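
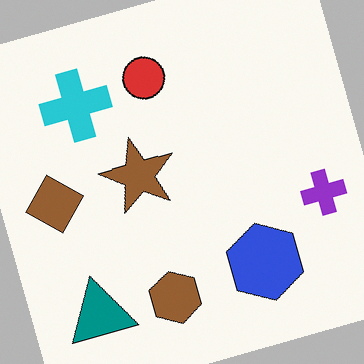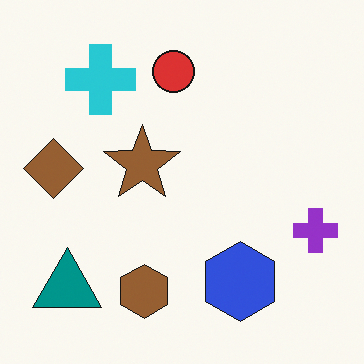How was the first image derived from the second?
It was rotated counter-clockwise by a clearly visible amount.

Every shape is tilted by the same angle and the image corners show triangular fill wedges — a whole-image rotation by a non-right angle.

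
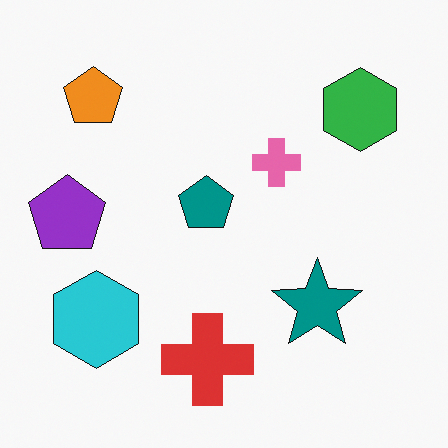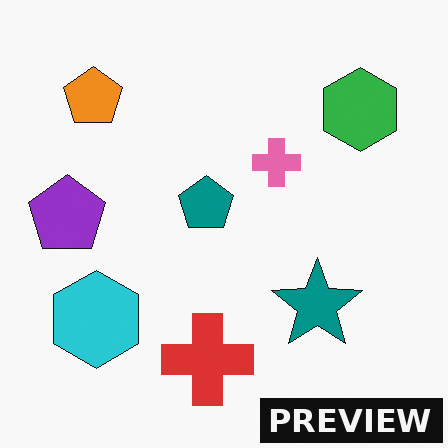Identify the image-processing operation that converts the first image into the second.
It was watermarked with the text "PREVIEW" in the lower-right corner.

A dark label reading "PREVIEW" appears in the lower-right corner.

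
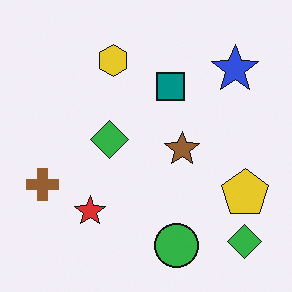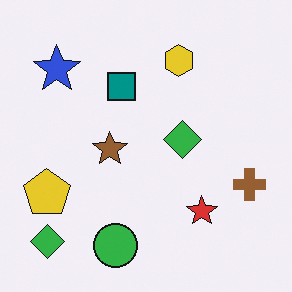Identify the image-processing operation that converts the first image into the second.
The image was flipped horizontally (left ↔ right).

The brown cross is in the left of the first image and the right of the second — shapes on opposite sides of the vertical midline have swapped in a mirror flip.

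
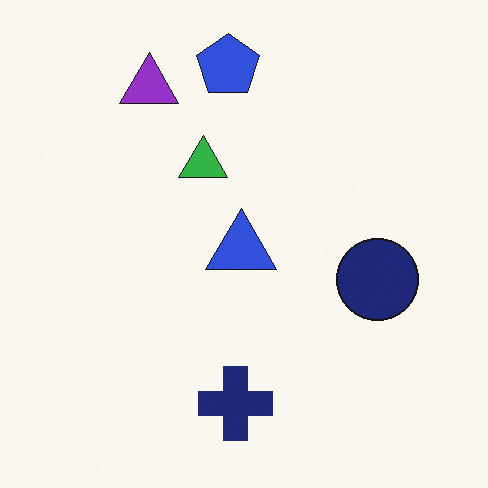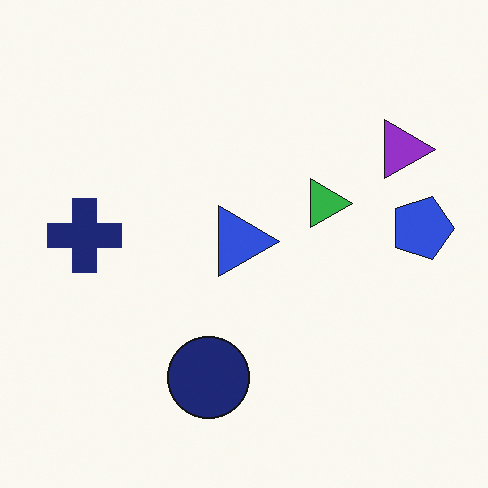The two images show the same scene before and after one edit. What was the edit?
The second image is the first rotated 90° clockwise.

The purple triangle sits in the top-left of the first image and the top-right of the second — consistent with a whole-image 90° clockwise rotation.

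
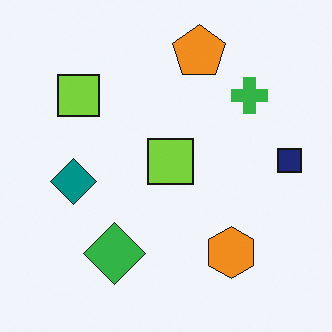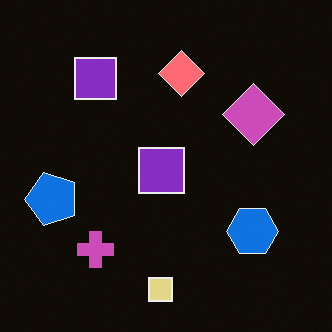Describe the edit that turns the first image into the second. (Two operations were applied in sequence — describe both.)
The transformation is: transposed (reflected across the top-left ↔ bottom-right diagonal), then color-inverted (negative).

Shapes have swapped their row and column positions — what was in the top-right is now in the bottom-left — a diagonal reflection. The light background has become dark and every shape's color is its complement — a photographic negative.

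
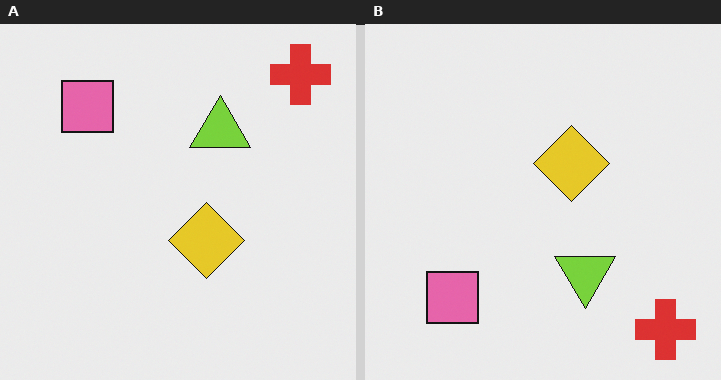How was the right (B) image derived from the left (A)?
Flipped vertically (top ↔ bottom).

The red cross is in the top-right of the left (A) image and the bottom-right of the right (B) — shapes on opposite sides of the horizontal midline have swapped in a mirror flip.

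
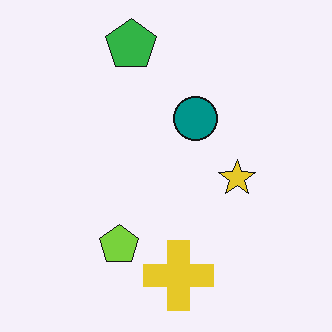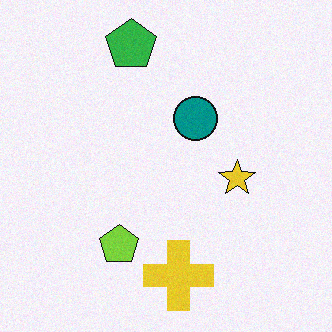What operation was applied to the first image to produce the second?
This is the original image degraded with a light layer of grain.

Random speckle covers the whole image, including the flat background.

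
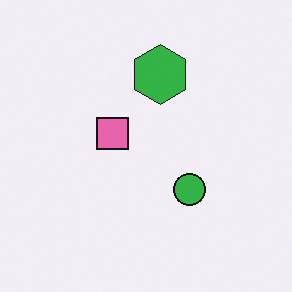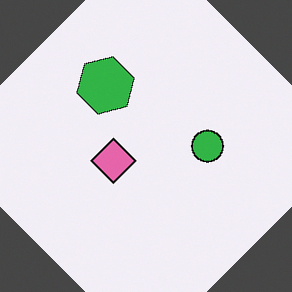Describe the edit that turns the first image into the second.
The image was rotated counter-clockwise by a large amount — several tens of degrees.

Every shape is tilted by the same angle and the image corners show triangular fill wedges — a whole-image rotation by a non-right angle.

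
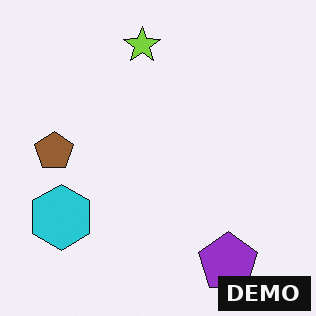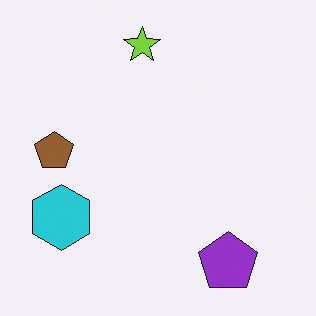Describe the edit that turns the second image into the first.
The image was watermarked with the text "DEMO" in the lower-right corner.

A dark label reading "DEMO" appears in the lower-right corner.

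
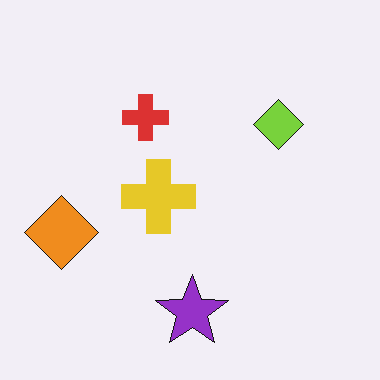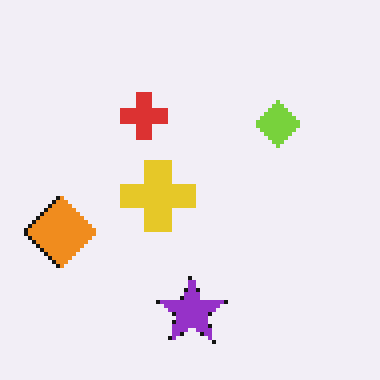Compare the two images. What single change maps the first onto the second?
It was mildly pixelated.

Shapes are reduced to large square blocks; fine edges and outlines are lost — a downscale-then-upscale (mosaic) effect.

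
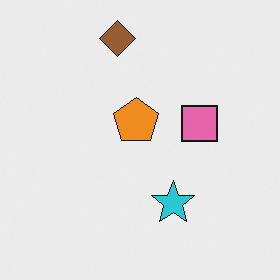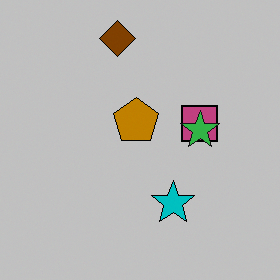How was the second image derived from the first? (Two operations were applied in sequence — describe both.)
This is the original image heavily posterized to just a handful of flat colors, then overlaid with an additional green star.

Each flat color has snapped to a coarser quantized level — most visibly, the near-white background has dropped to a flat grey. A green star appears in the second image that is absent from the first.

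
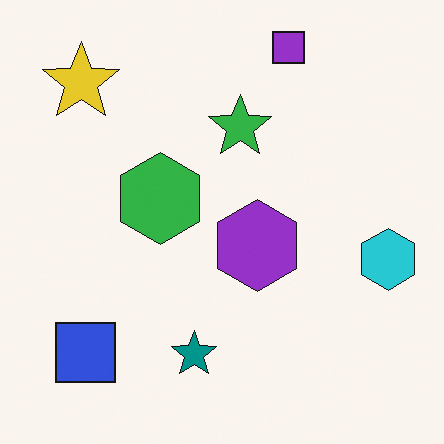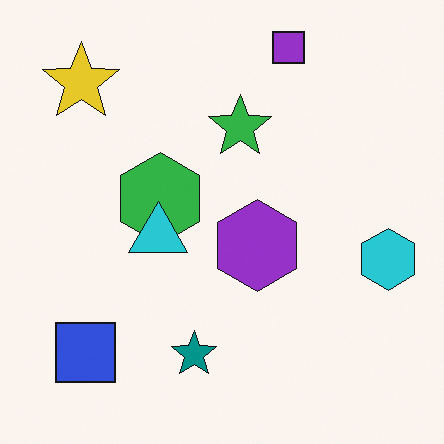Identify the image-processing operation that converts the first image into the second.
The second image is the first overlaid with an additional cyan triangle.

A cyan triangle appears in the second image that is absent from the first.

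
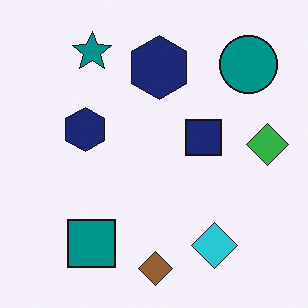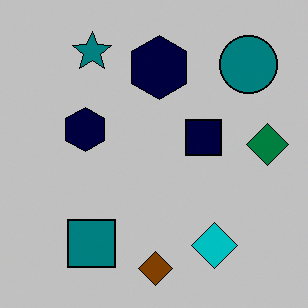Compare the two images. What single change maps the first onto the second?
Aggressively posterized.

Each flat color has snapped to a coarser quantized level — most visibly, the near-white background has dropped to a flat grey.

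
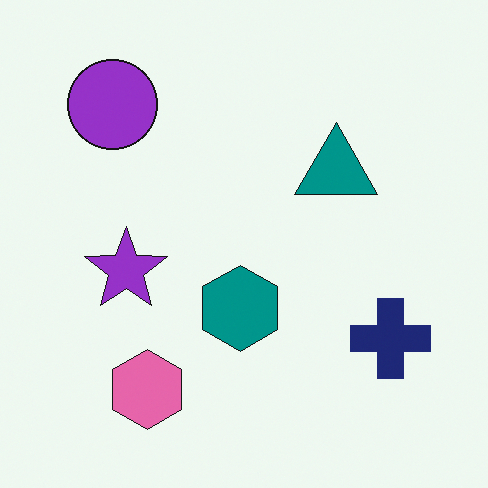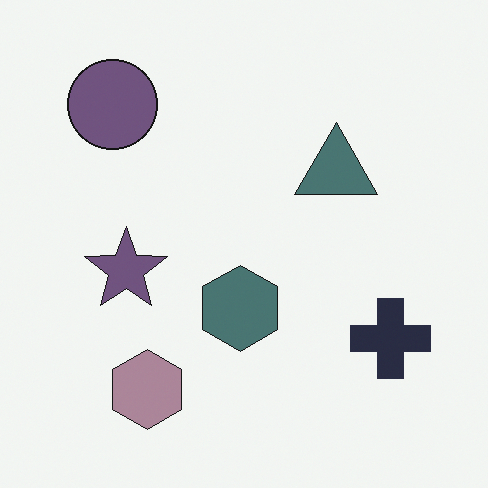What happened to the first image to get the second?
The transformation is: made much more muted (saturation change).

All colors are more muted and greyish — a global saturation change.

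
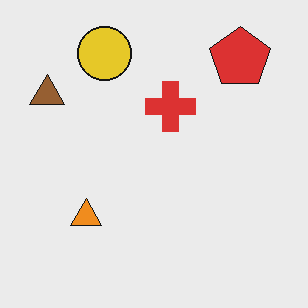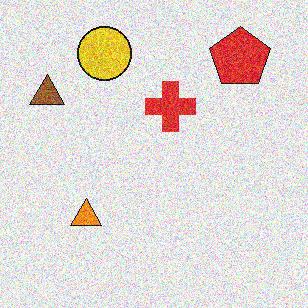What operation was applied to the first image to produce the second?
Degraded with a thick layer of grain.

Random speckle covers the whole image, including the flat background.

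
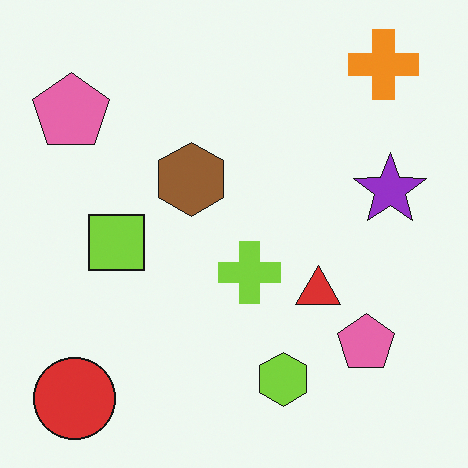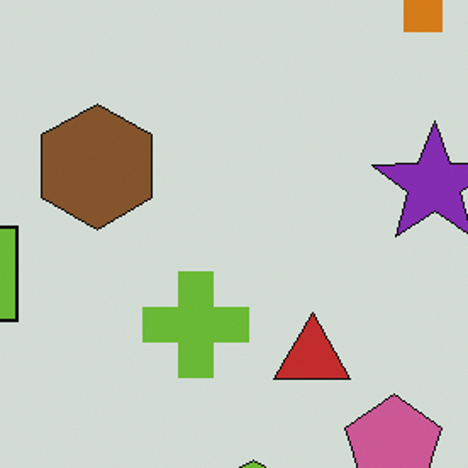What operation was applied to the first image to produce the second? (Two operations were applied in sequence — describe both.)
Slightly darkened, then cropped to a noticeably smaller region and rescaled.

Every pixel — background and shapes alike — is uniformly darkened. The visible shapes are larger and the field of view is narrower; shapes near the original edges may be partly or wholly outside the frame — a crop-and-rescale.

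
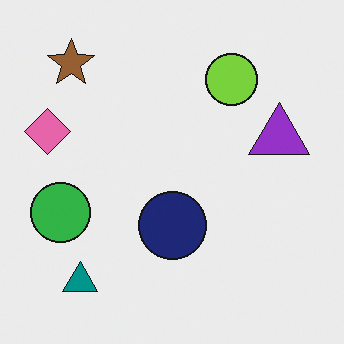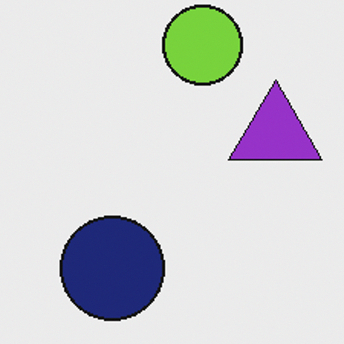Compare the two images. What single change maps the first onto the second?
It was cropped slightly and scaled back up.

The visible shapes are larger and the field of view is narrower; shapes near the original edges may be partly or wholly outside the frame — a crop-and-rescale.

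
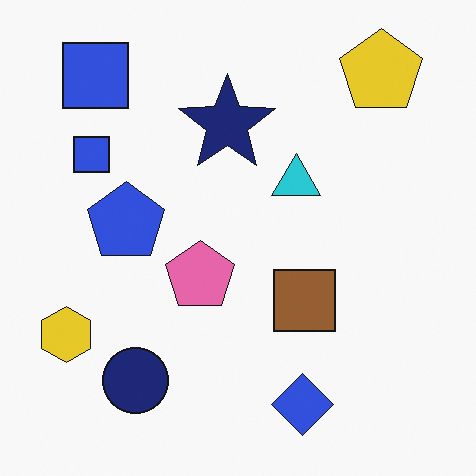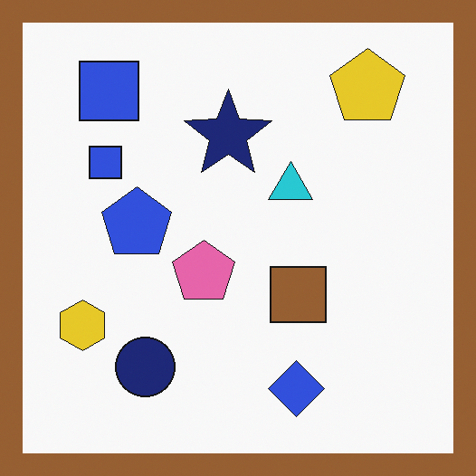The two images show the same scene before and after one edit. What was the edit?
It was framed with a brown border.

A solid brown frame runs around the edge of the second image, with the content slightly shrunk inside it.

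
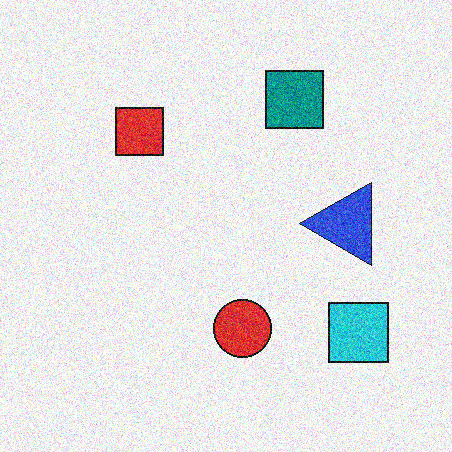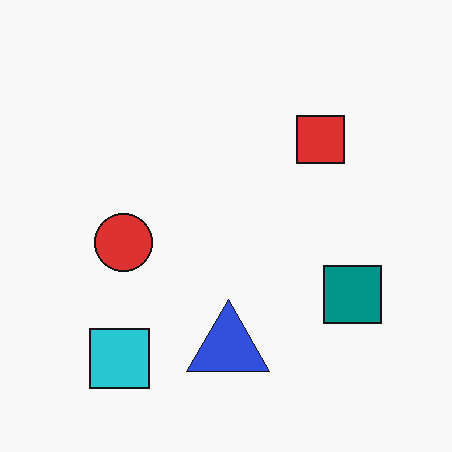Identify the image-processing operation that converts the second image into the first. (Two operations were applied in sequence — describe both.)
This is the original image rotated 90° counter-clockwise, then degraded with strong gaussian noise.

The cyan square sits in the bottom-left of the second image and the bottom-right of the first — consistent with a whole-image 90° counter-clockwise rotation. Random speckle covers the whole image, including the flat background.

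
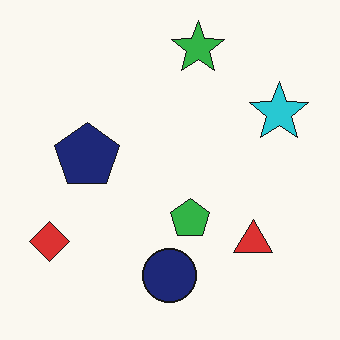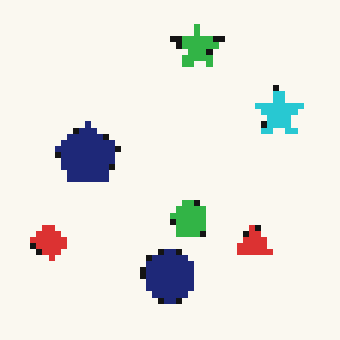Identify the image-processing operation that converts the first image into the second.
The image was moderately pixelated.

Shapes are reduced to large square blocks; fine edges and outlines are lost — a downscale-then-upscale (mosaic) effect.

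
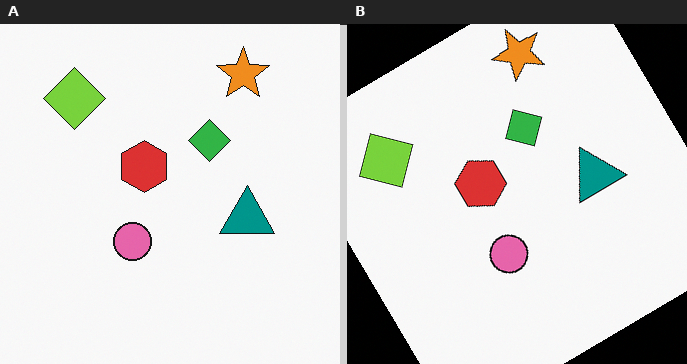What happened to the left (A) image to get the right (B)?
The image was rotated counter-clockwise by a large amount — several tens of degrees.

Every shape is tilted by the same angle and the image corners show triangular fill wedges — a whole-image rotation by a non-right angle.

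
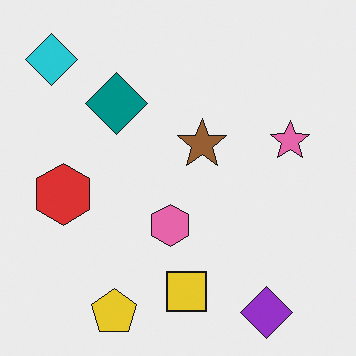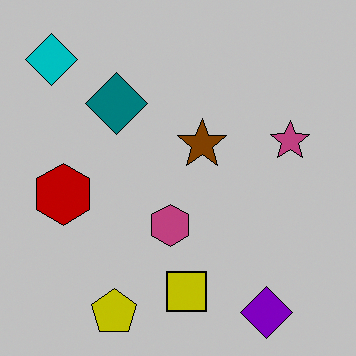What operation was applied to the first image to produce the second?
The transformation is: aggressively posterized.

Each flat color has snapped to a coarser quantized level — most visibly, the near-white background has dropped to a flat grey.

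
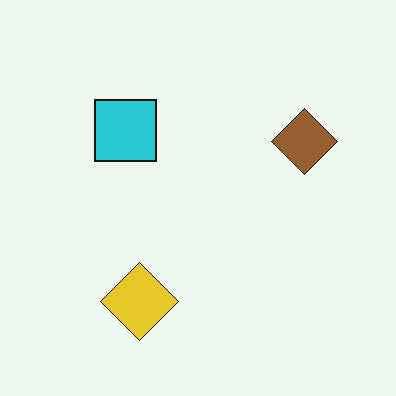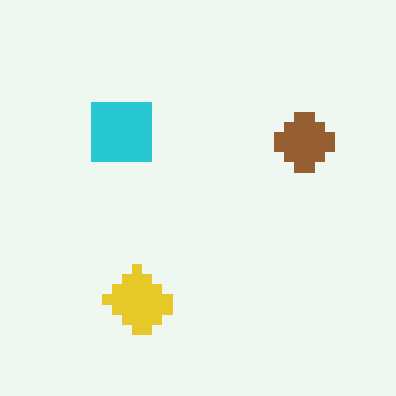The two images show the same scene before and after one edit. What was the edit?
Coarsely pixelated.

Shapes are reduced to large square blocks; fine edges and outlines are lost — a downscale-then-upscale (mosaic) effect.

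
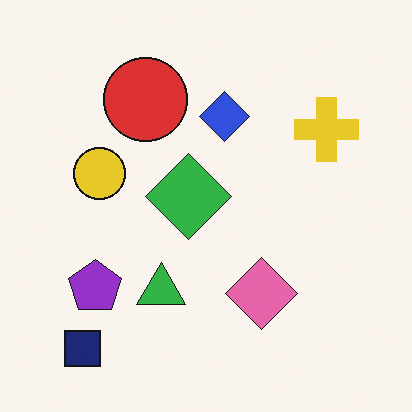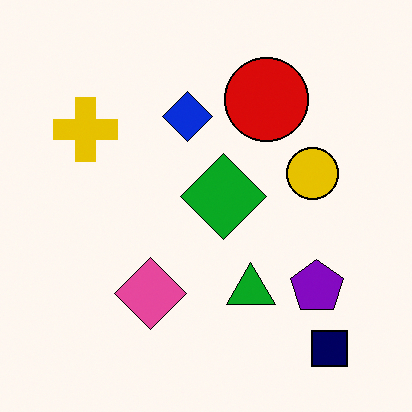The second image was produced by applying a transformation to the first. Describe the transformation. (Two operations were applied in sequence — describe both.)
The transformation is: flipped horizontally (left ↔ right), then given slightly increased contrast.

The navy square is in the bottom-left of the first image and the bottom-right of the second — shapes on opposite sides of the vertical midline have swapped in a mirror flip. Tones are pushed away from mid-grey across the whole image — a global contrast change.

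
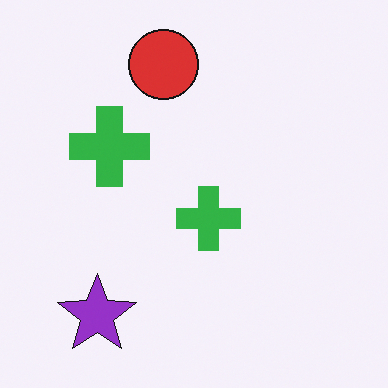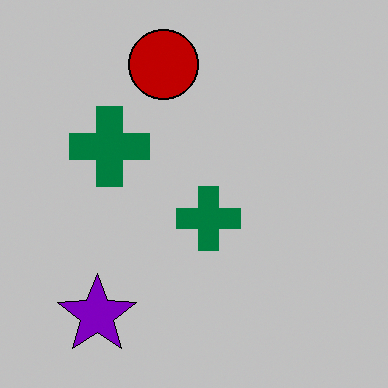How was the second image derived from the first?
The transformation is: aggressively posterized.

Each flat color has snapped to a coarser quantized level — most visibly, the near-white background has dropped to a flat grey.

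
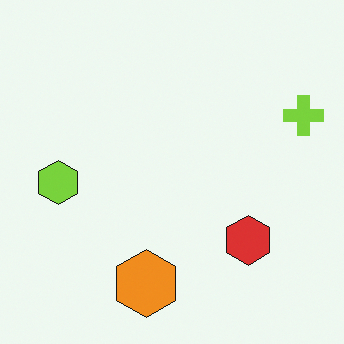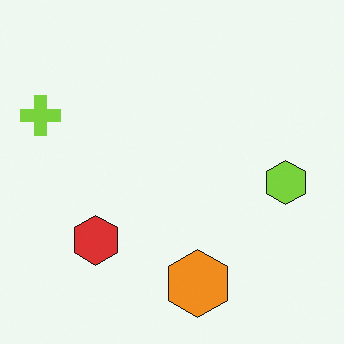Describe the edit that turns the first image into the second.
The transformation is: flipped horizontally (left ↔ right).

The lime cross is in the right of the first image and the left of the second — shapes on opposite sides of the vertical midline have swapped in a mirror flip.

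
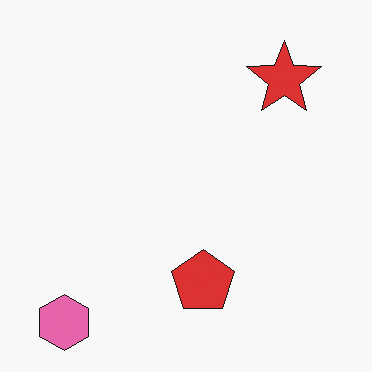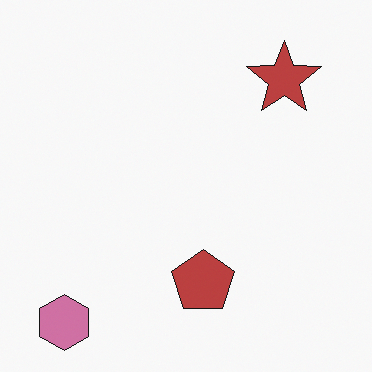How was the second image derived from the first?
The transformation is: slightly desaturated.

All colors are more muted and greyish — a global saturation change.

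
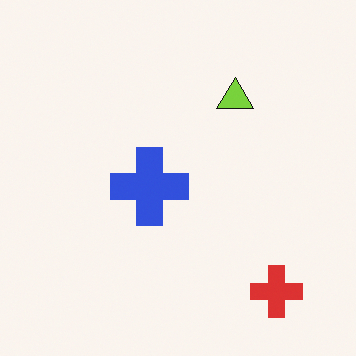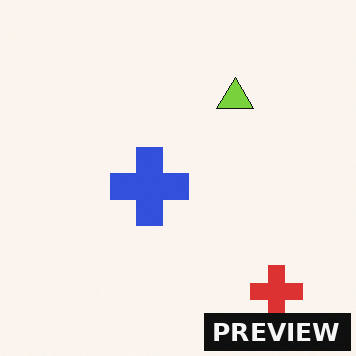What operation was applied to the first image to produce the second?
The transformation is: watermarked with the text "PREVIEW" in the lower-right corner.

A dark label reading "PREVIEW" appears in the lower-right corner.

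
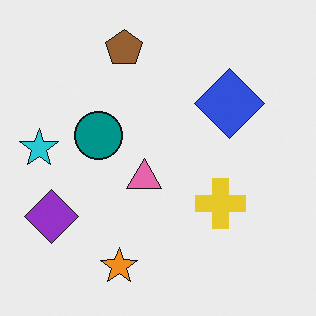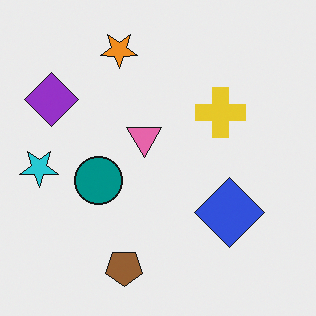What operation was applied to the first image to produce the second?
The image was flipped vertically (top ↔ bottom).

The brown pentagon is in the top of the first image and the bottom of the second — shapes on opposite sides of the horizontal midline have swapped in a mirror flip.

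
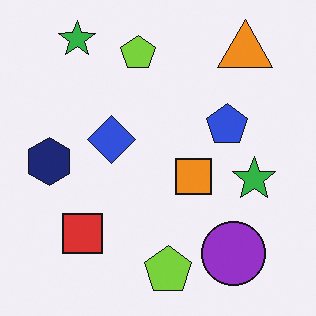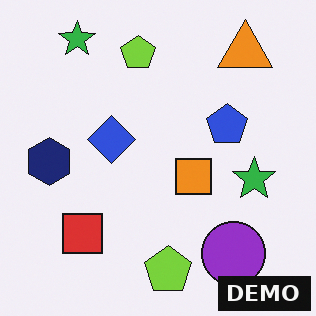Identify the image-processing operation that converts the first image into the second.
It was watermarked with the text "DEMO" in the lower-right corner.

A dark label reading "DEMO" appears in the lower-right corner.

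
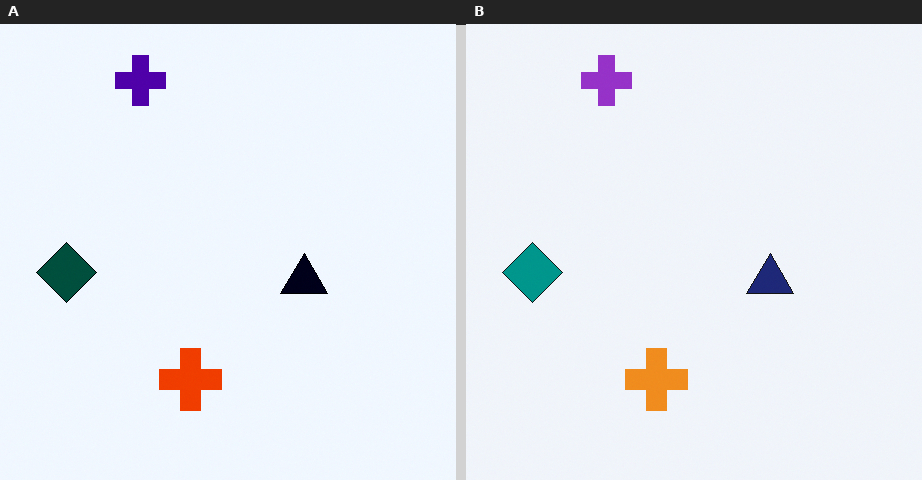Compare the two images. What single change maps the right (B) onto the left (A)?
The image was boosted in contrast.

Tones are pushed away from mid-grey across the whole image — a global contrast change.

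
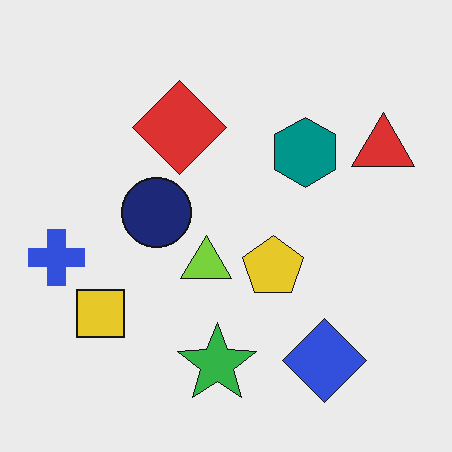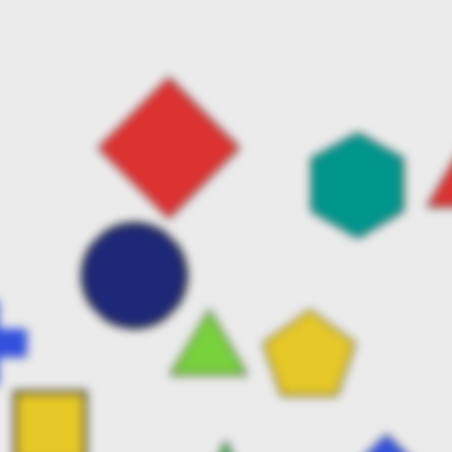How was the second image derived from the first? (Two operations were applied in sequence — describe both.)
Moderately blurred, then cropped to a modestly smaller region and rescaled.

Shape edges and outlines are uniformly softened across the whole image. The visible shapes are larger and the field of view is narrower; shapes near the original edges may be partly or wholly outside the frame — a crop-and-rescale.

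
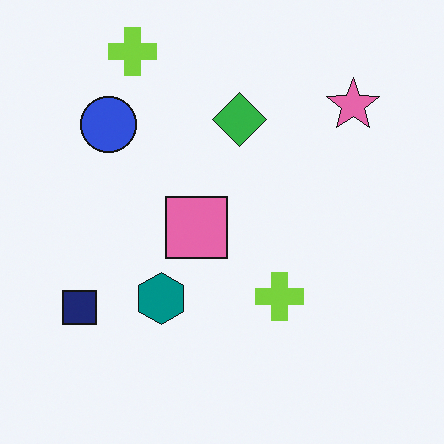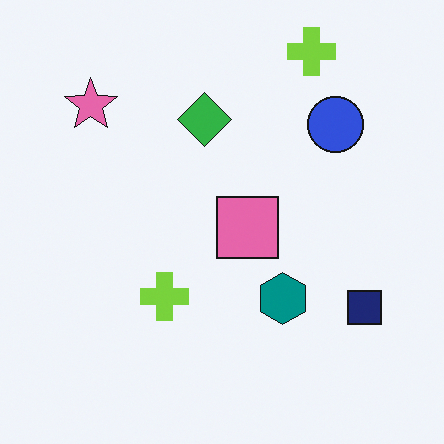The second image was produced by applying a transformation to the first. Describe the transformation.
The image was flipped horizontally (left ↔ right).

The navy square is in the bottom-left of the first image and the bottom-right of the second — shapes on opposite sides of the vertical midline have swapped in a mirror flip.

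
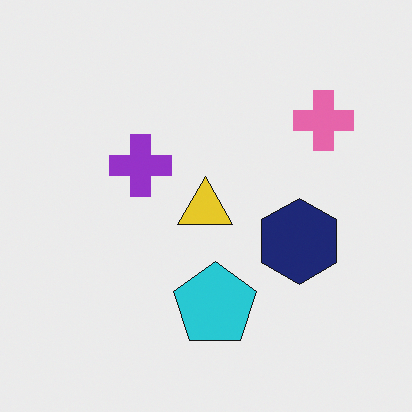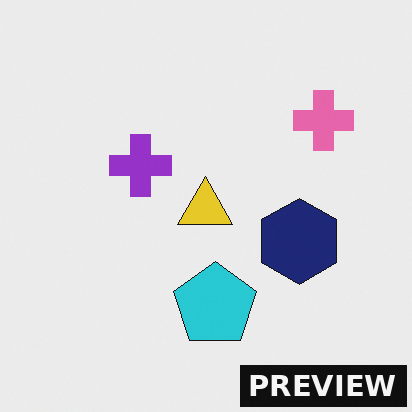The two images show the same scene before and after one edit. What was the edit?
This is the original image watermarked with the text "PREVIEW" in the lower-right corner.

A dark label reading "PREVIEW" appears in the lower-right corner.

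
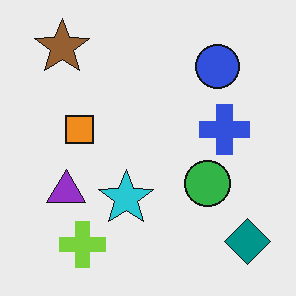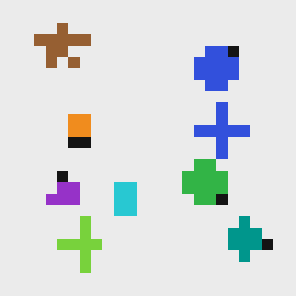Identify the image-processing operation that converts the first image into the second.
This is the original image heavily pixelated into large blocks.

Shapes are reduced to large square blocks; fine edges and outlines are lost — a downscale-then-upscale (mosaic) effect.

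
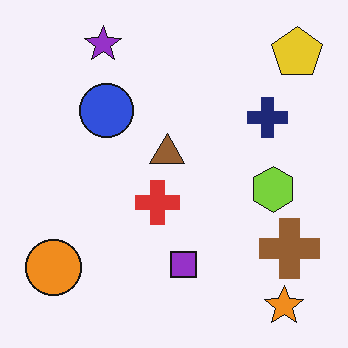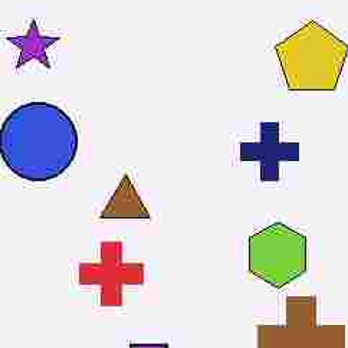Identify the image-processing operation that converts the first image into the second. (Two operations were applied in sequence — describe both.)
This is the original image degraded with heavy JPEG compression, then cropped slightly and scaled back up.

Blocky 8×8 compression artifacts appear around shape edges and the flat background shows ringing — characteristic JPEG degradation. The visible shapes are larger and the field of view is narrower; shapes near the original edges may be partly or wholly outside the frame — a crop-and-rescale.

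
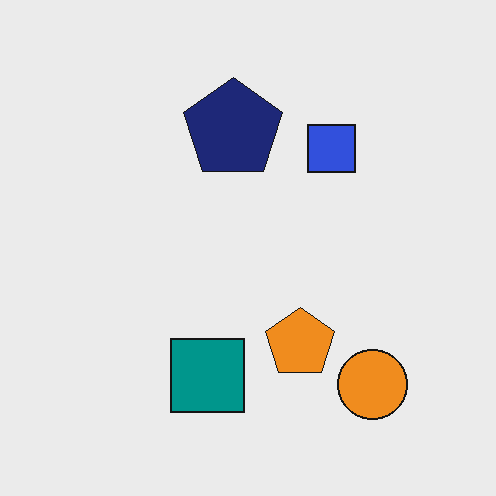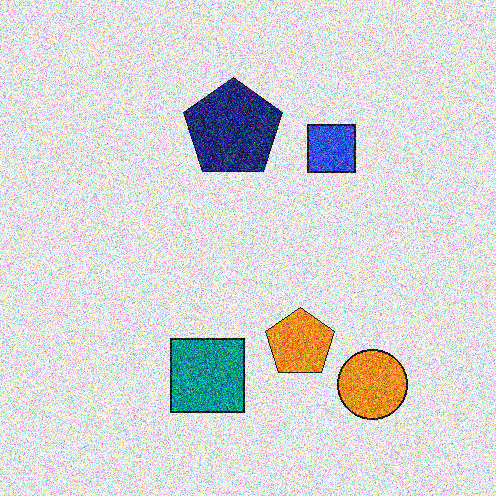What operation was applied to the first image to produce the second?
This is the original image degraded with heavy additive noise.

Random speckle covers the whole image, including the flat background.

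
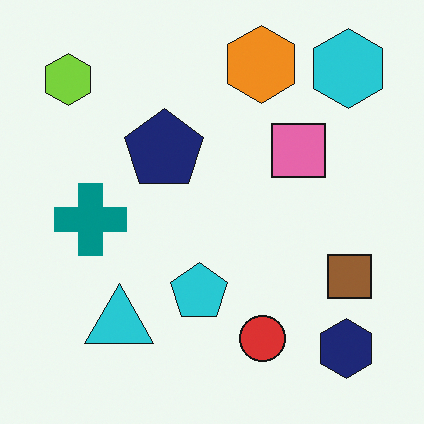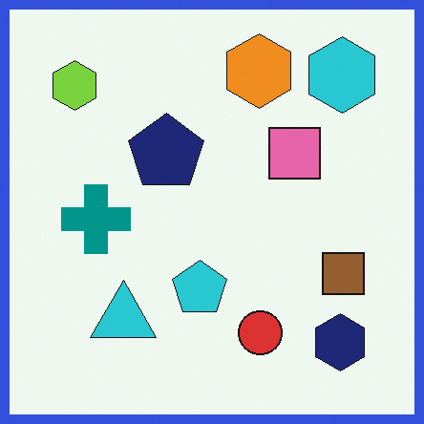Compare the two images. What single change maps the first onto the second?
This is the original image framed with a blue border.

A solid blue frame runs around the edge of the second image, with the content slightly shrunk inside it.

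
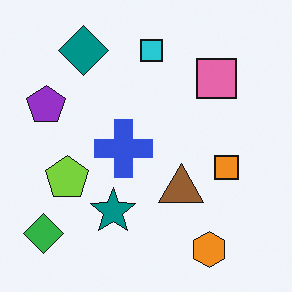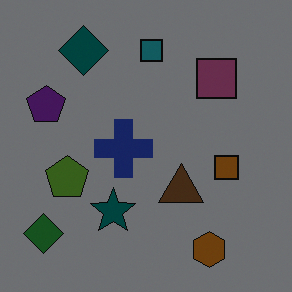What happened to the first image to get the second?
The transformation is: substantially darkened.

Every pixel — background and shapes alike — is uniformly darkened.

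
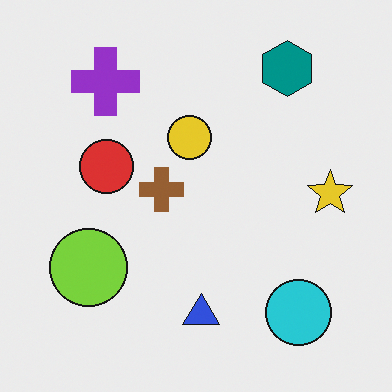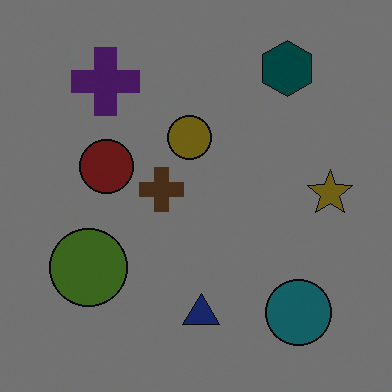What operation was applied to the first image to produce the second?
It was noticeably darkened.

Every pixel — background and shapes alike — is uniformly darkened.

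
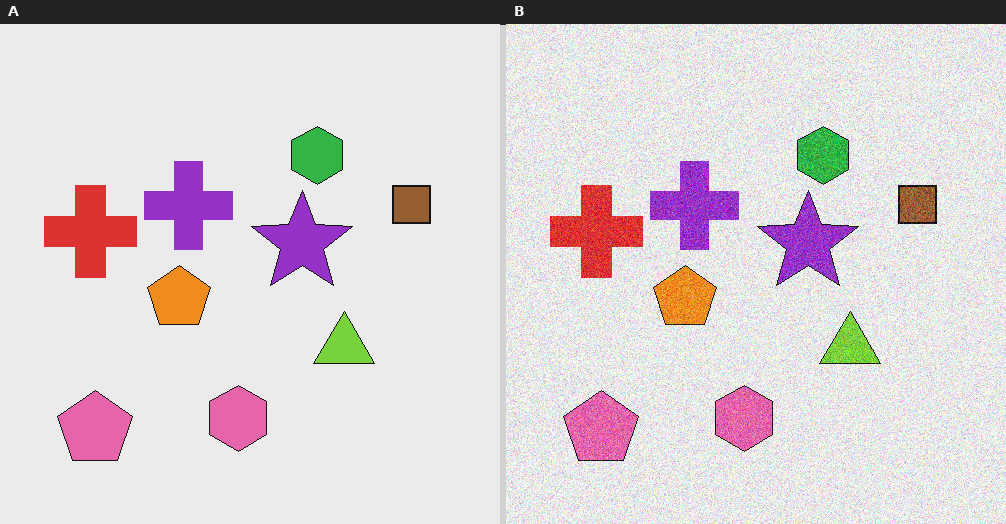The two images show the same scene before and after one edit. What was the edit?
The transformation is: degraded with visible gaussian noise.

Random speckle covers the whole image, including the flat background.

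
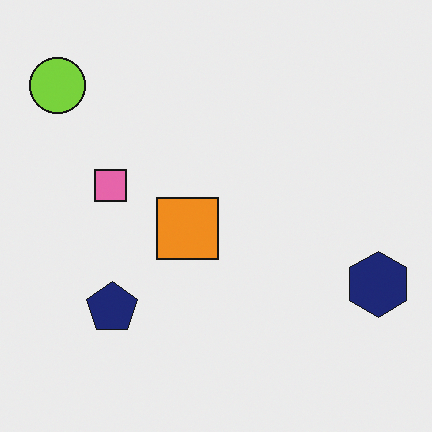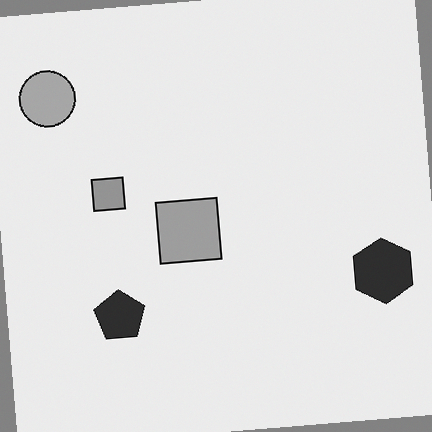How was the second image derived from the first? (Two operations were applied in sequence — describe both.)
The second image is the first converted to grayscale, then rotated counter-clockwise by a small amount.

All color is removed — every shape is now a shade of grey. Every shape is tilted by the same angle and the image corners show triangular fill wedges — a whole-image rotation by a non-right angle.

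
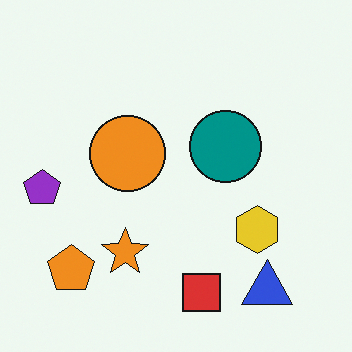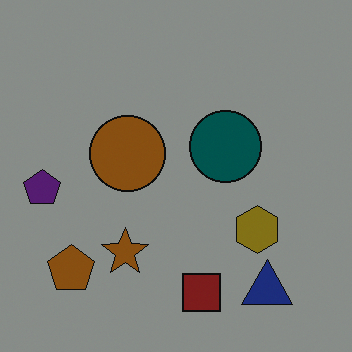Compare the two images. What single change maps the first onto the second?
Substantially darkened.

Every pixel — background and shapes alike — is uniformly darkened.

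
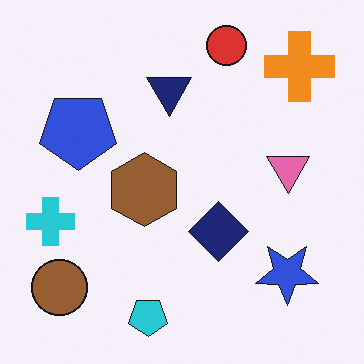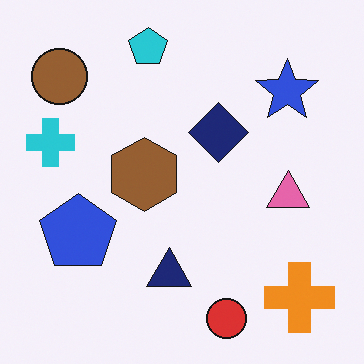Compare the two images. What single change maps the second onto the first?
The transformation is: flipped vertically (top ↔ bottom).

The red circle is in the bottom of the second image and the top of the first — shapes on opposite sides of the horizontal midline have swapped in a mirror flip.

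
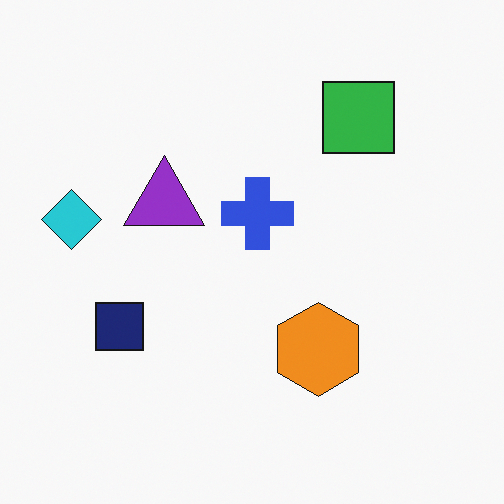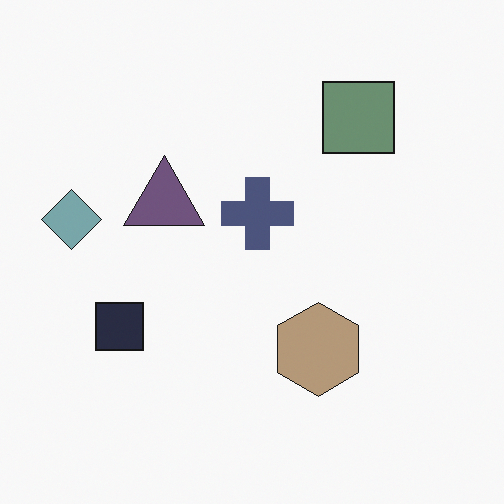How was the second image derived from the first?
Made much more muted (saturation change).

All colors are more muted and greyish — a global saturation change.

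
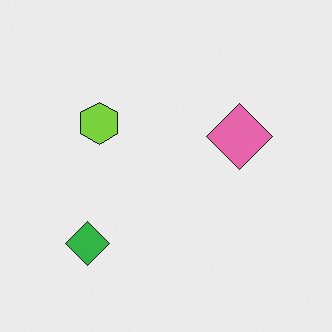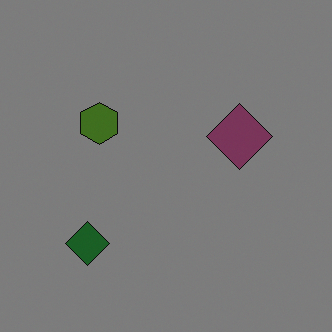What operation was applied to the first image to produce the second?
The transformation is: noticeably darkened.

Every pixel — background and shapes alike — is uniformly darkened.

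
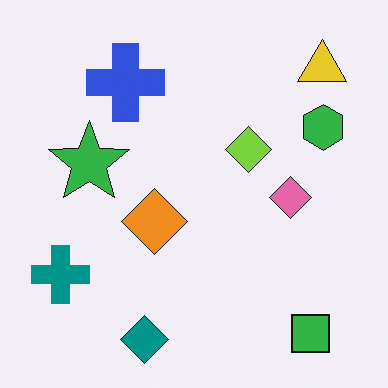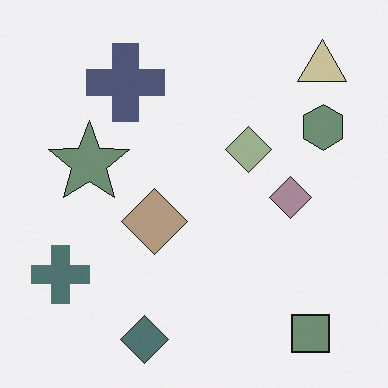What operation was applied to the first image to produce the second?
The second image is the first made much more muted (saturation change).

All colors are more muted and greyish — a global saturation change.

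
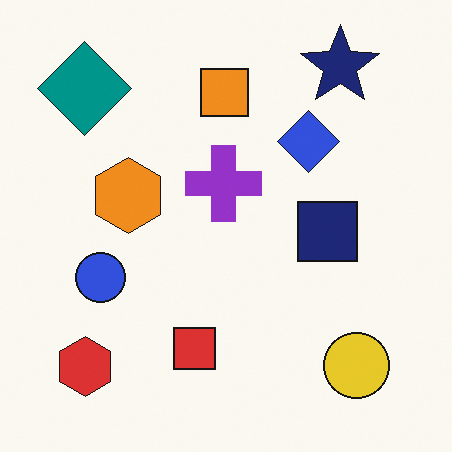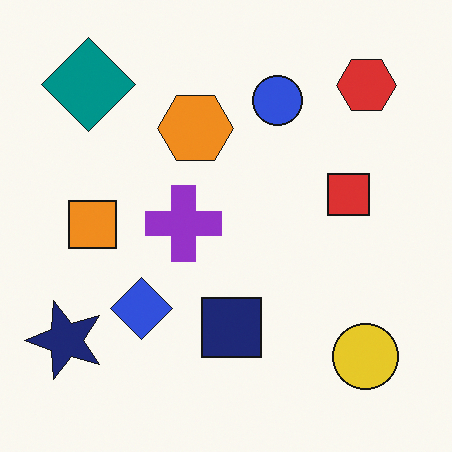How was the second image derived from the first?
The image was transposed (reflected across the top-left ↔ bottom-right diagonal).

Shapes have swapped their row and column positions — what was in the top-right is now in the bottom-left — a diagonal reflection.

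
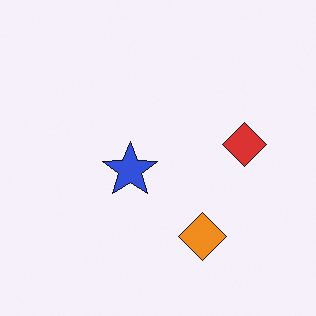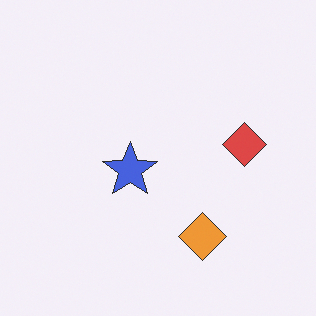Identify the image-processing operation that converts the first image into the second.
The second image is the first given slightly reduced contrast.

Tones are pushed toward mid-grey across the whole image — a global contrast change.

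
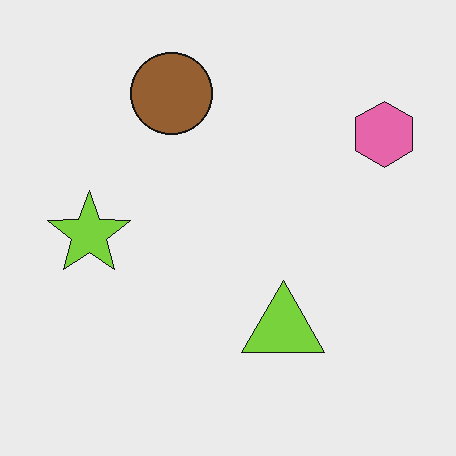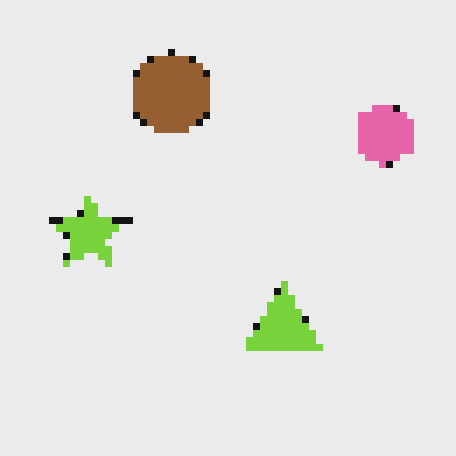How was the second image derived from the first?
This is the original image pixelated into visible square blocks.

Shapes are reduced to large square blocks; fine edges and outlines are lost — a downscale-then-upscale (mosaic) effect.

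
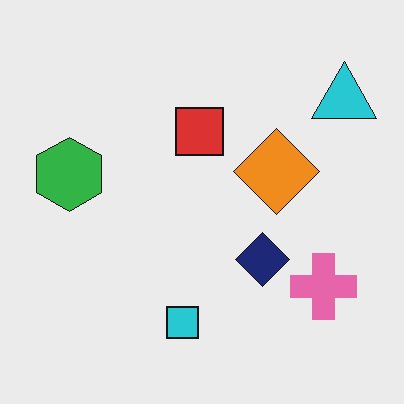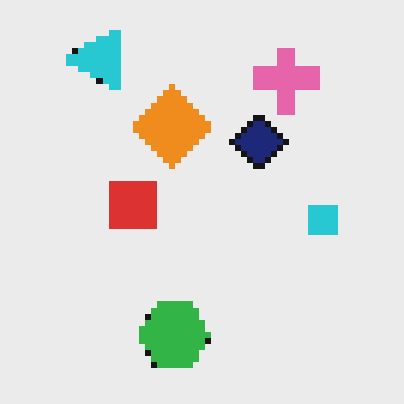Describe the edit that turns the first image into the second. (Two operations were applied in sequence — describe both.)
The image was rotated 90° counter-clockwise, then pixelated into visible square blocks.

The cyan triangle sits in the top-right of the first image and the top-left of the second — consistent with a whole-image 90° counter-clockwise rotation. Shapes are reduced to large square blocks; fine edges and outlines are lost — a downscale-then-upscale (mosaic) effect.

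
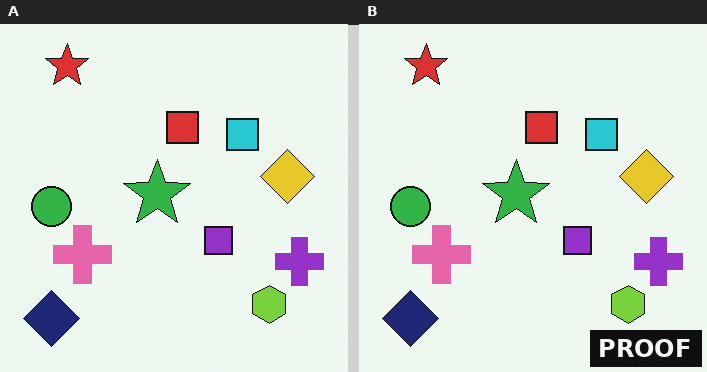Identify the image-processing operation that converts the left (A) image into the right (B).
It was watermarked with the text "PROOF" in the lower-right corner.

A dark label reading "PROOF" appears in the lower-right corner.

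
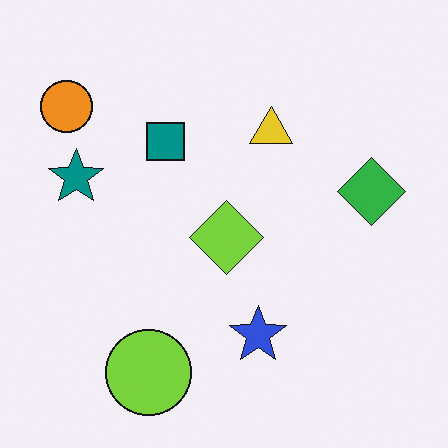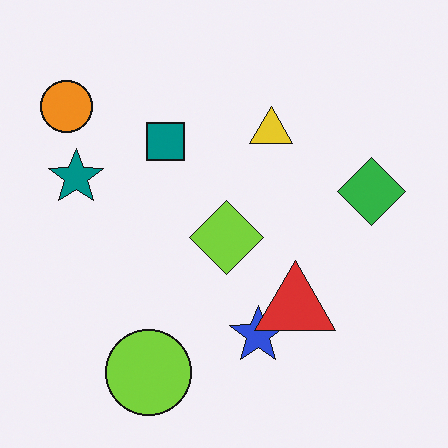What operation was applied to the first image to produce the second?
The transformation is: overlaid with an additional red triangle.

A red triangle appears in the second image that is absent from the first.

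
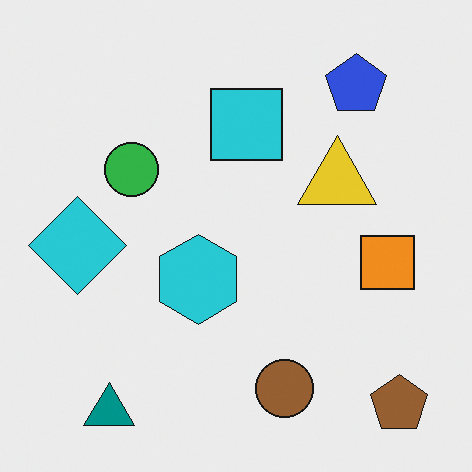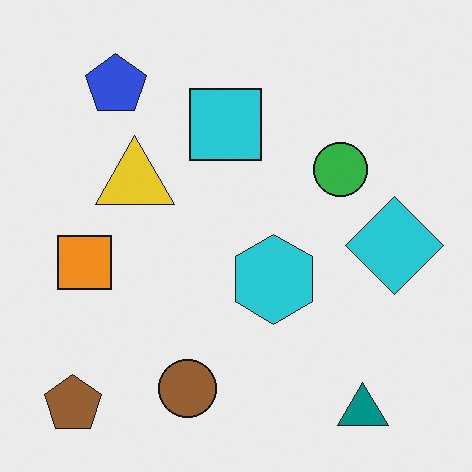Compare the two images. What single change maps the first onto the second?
The image was flipped horizontally (left ↔ right).

The brown pentagon is in the bottom-right of the first image and the bottom-left of the second — shapes on opposite sides of the vertical midline have swapped in a mirror flip.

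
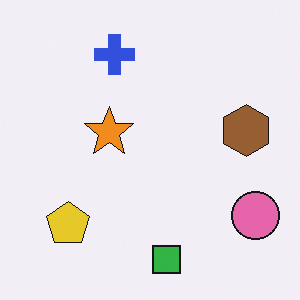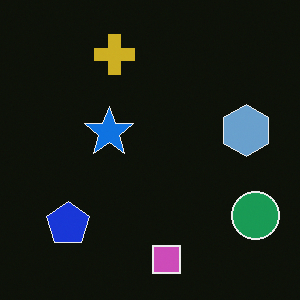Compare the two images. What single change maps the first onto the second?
The second image is the first color-inverted (negative).

The light background has become dark and every shape's color is its complement — a photographic negative.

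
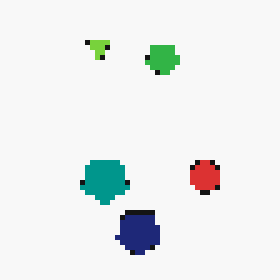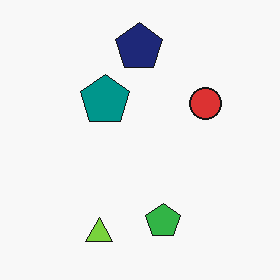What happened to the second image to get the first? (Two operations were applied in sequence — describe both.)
This is the original image lightly pixelated (a mild mosaic effect), then flipped vertically (top ↔ bottom).

Shapes are reduced to large square blocks; fine edges and outlines are lost — a downscale-then-upscale (mosaic) effect. The navy pentagon is in the top of the second image and the bottom of the first — shapes on opposite sides of the horizontal midline have swapped in a mirror flip.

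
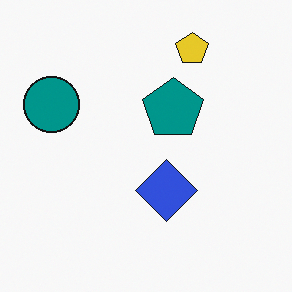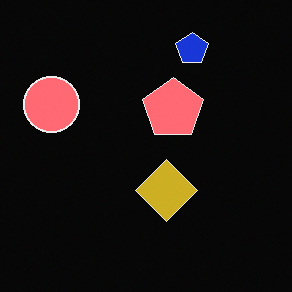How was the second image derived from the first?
This is the original image color-inverted (negative).

The light background has become dark and every shape's color is its complement — a photographic negative.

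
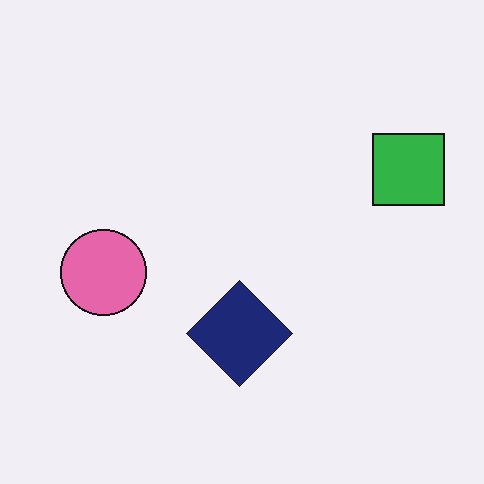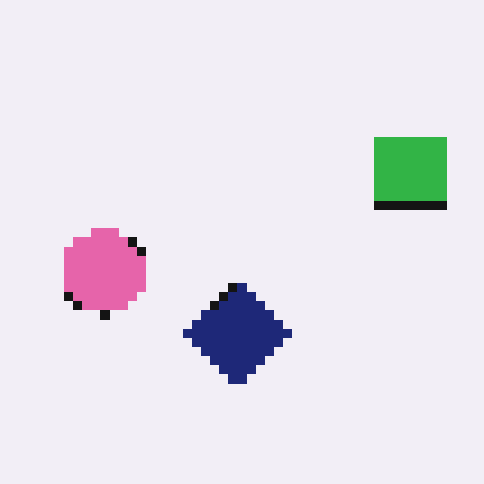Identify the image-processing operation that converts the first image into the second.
The image was heavily pixelated into large blocks.

Shapes are reduced to large square blocks; fine edges and outlines are lost — a downscale-then-upscale (mosaic) effect.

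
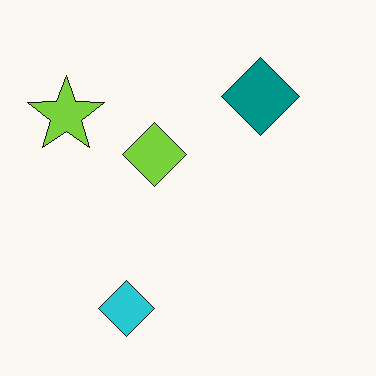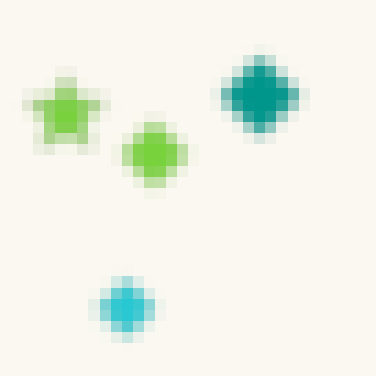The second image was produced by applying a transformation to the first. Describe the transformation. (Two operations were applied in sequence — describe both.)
The second image is the first heavily blurred, then heavily pixelated into large blocks.

Shape edges and outlines are uniformly softened across the whole image. Shapes are reduced to large square blocks; fine edges and outlines are lost — a downscale-then-upscale (mosaic) effect.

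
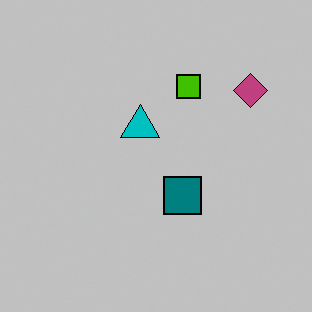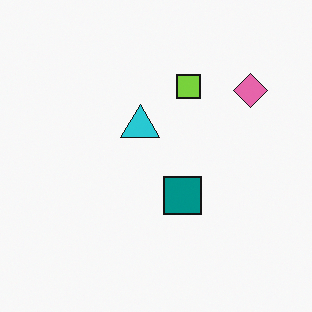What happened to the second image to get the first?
Heavily posterized to just a handful of flat colors.

Each flat color has snapped to a coarser quantized level — most visibly, the near-white background has dropped to a flat grey.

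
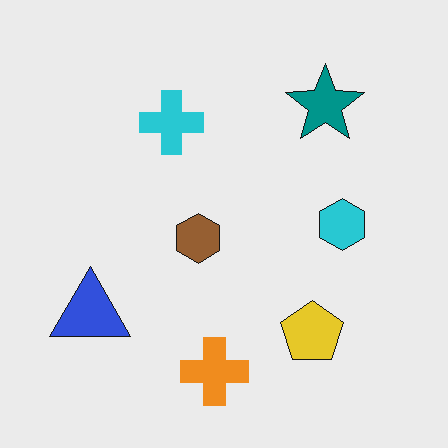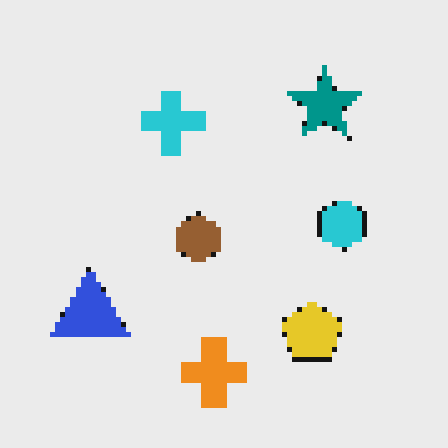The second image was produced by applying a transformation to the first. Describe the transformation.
The transformation is: mildly pixelated.

Shapes are reduced to large square blocks; fine edges and outlines are lost — a downscale-then-upscale (mosaic) effect.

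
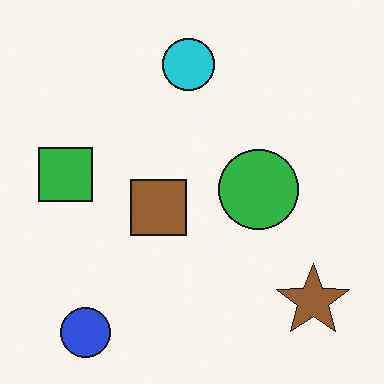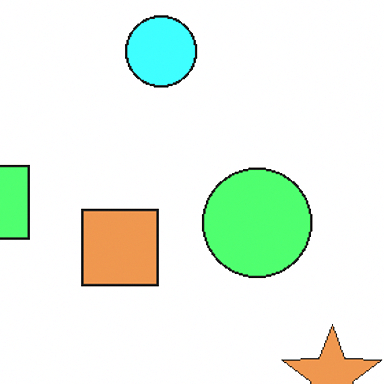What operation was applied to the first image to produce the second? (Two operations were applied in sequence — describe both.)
It was cropped to a modestly smaller region and rescaled, then substantially brightened.

The visible shapes are larger and the field of view is narrower; shapes near the original edges may be partly or wholly outside the frame — a crop-and-rescale. Every pixel — background and shapes alike — is uniformly brightened.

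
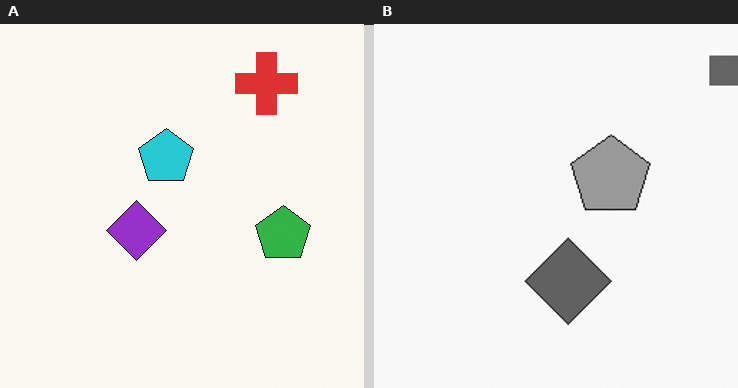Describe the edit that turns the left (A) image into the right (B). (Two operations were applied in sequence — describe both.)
Converted to grayscale, then cropped slightly and scaled back up.

All color is removed — every shape is now a shade of grey. The visible shapes are larger and the field of view is narrower; shapes near the original edges may be partly or wholly outside the frame — a crop-and-rescale.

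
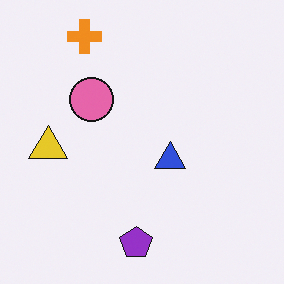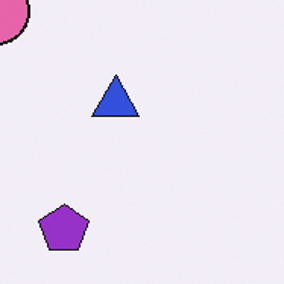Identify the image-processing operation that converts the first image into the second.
The transformation is: cropped to a modestly smaller region and rescaled.

The visible shapes are larger and the field of view is narrower; shapes near the original edges may be partly or wholly outside the frame — a crop-and-rescale.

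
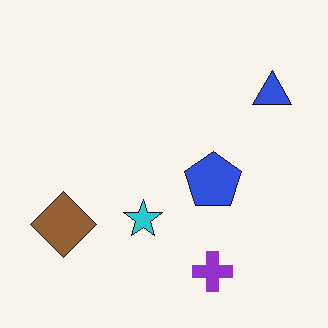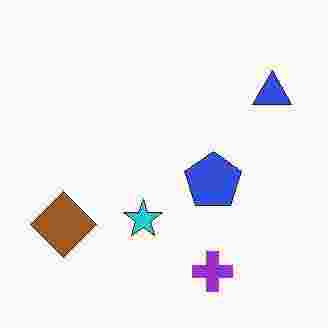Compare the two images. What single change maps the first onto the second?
It was heavily JPEG-compressed with obvious blocking artifacts.

Blocky 8×8 compression artifacts appear around shape edges and the flat background shows ringing — characteristic JPEG degradation.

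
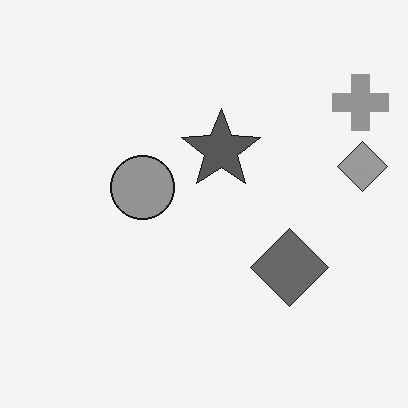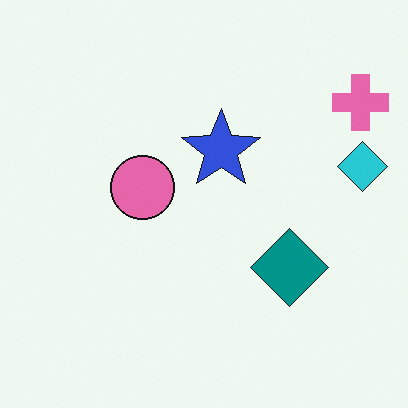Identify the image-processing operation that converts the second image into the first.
The first image is the second converted to grayscale.

All color is removed — every shape is now a shade of grey.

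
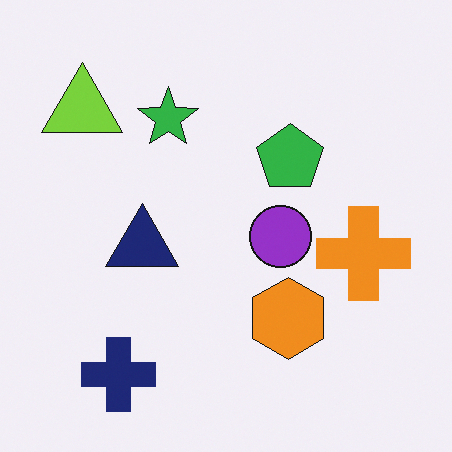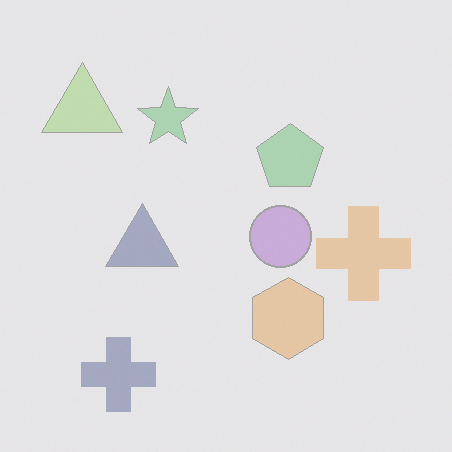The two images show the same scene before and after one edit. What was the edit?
The second image is the first washed out (contrast reduced).

Tones are pushed toward mid-grey across the whole image — a global contrast change.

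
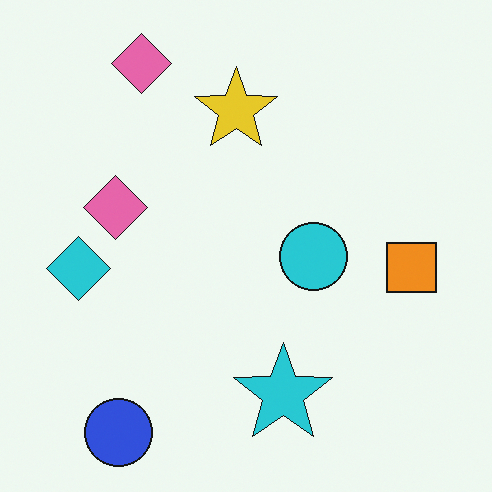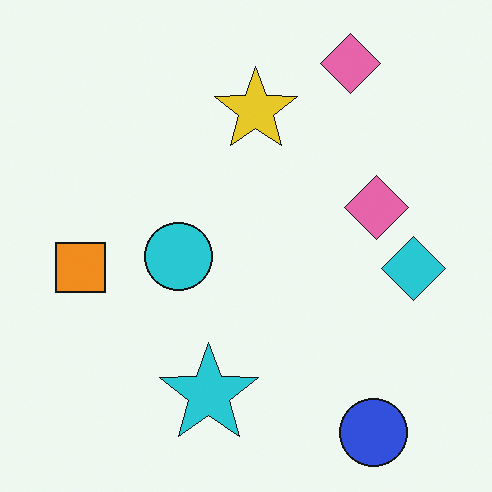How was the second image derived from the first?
The image was flipped horizontally (left ↔ right).

The cyan diamond is in the left of the first image and the right of the second — shapes on opposite sides of the vertical midline have swapped in a mirror flip.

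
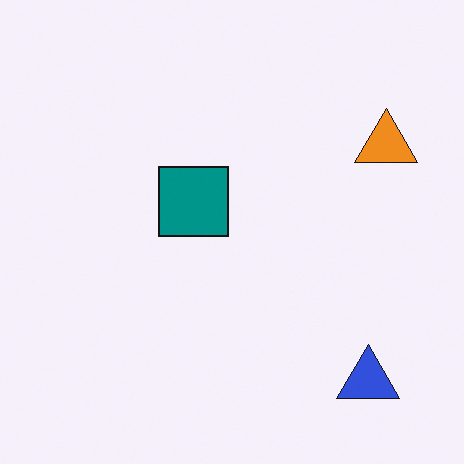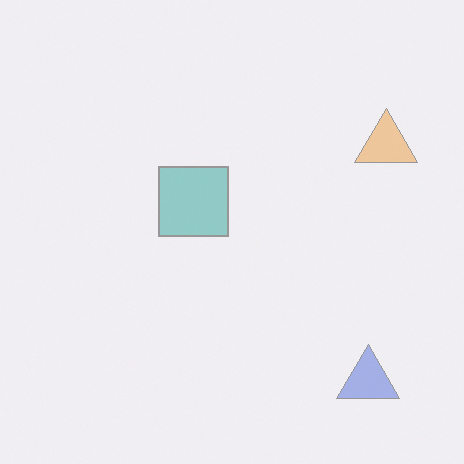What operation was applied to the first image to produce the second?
The transformation is: washed out (contrast reduced).

Tones are pushed toward mid-grey across the whole image — a global contrast change.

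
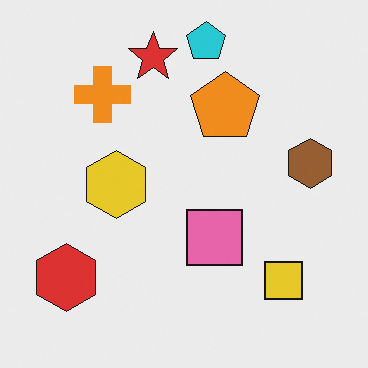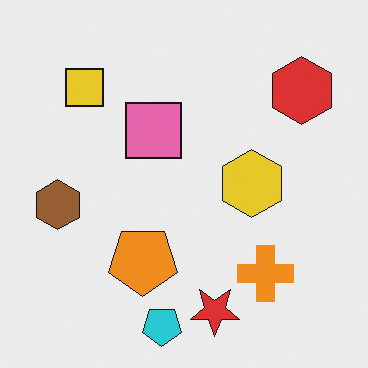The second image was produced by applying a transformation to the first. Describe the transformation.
The second image is the first rotated 180°.

The red hexagon sits in the bottom-left of the first image and the top-right of the second — consistent with a whole-image 180° rotation.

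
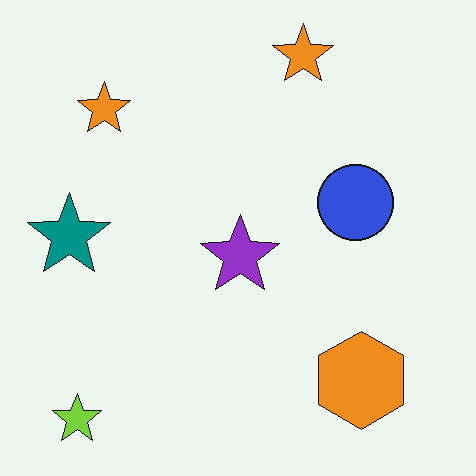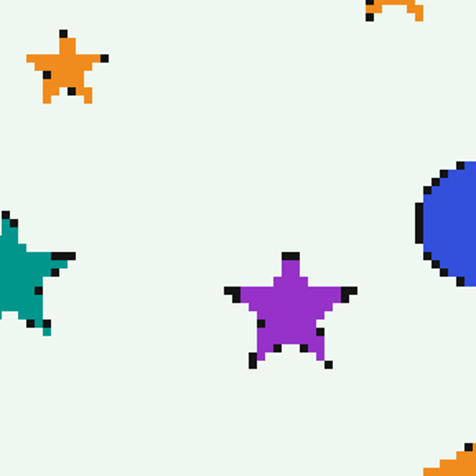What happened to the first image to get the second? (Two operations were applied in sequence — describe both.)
The transformation is: lightly pixelated (a mild mosaic effect), then cropped tightly and scaled back up.

Shapes are reduced to large square blocks; fine edges and outlines are lost — a downscale-then-upscale (mosaic) effect. The visible shapes are larger and the field of view is narrower; shapes near the original edges may be partly or wholly outside the frame — a crop-and-rescale.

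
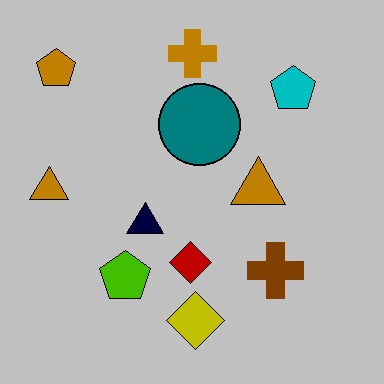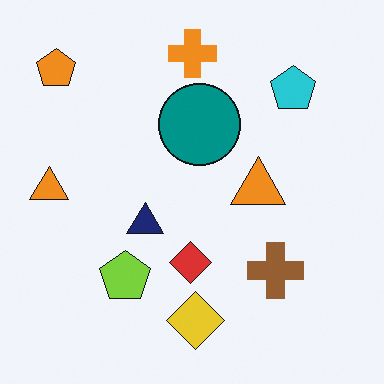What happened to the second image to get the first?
The image was aggressively posterized.

Each flat color has snapped to a coarser quantized level — most visibly, the near-white background has dropped to a flat grey.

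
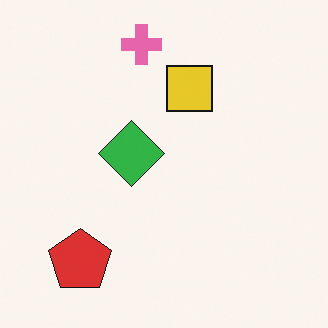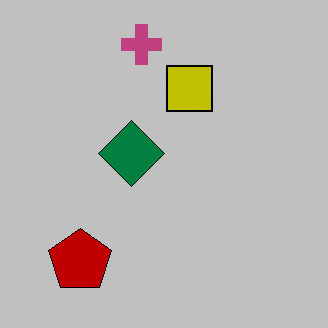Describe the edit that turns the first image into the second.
The image was heavily posterized to just a handful of flat colors.

Each flat color has snapped to a coarser quantized level — most visibly, the near-white background has dropped to a flat grey.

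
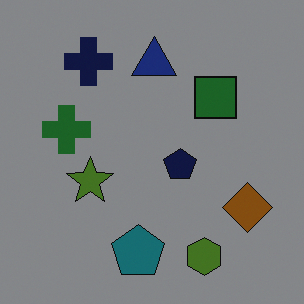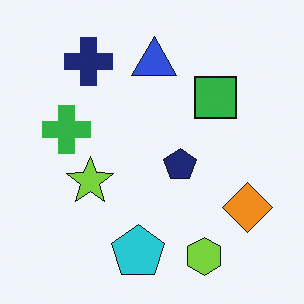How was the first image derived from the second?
This is the original image darkened a lot.

Every pixel — background and shapes alike — is uniformly darkened.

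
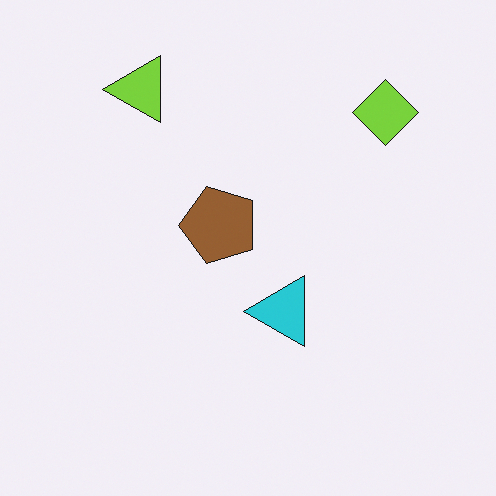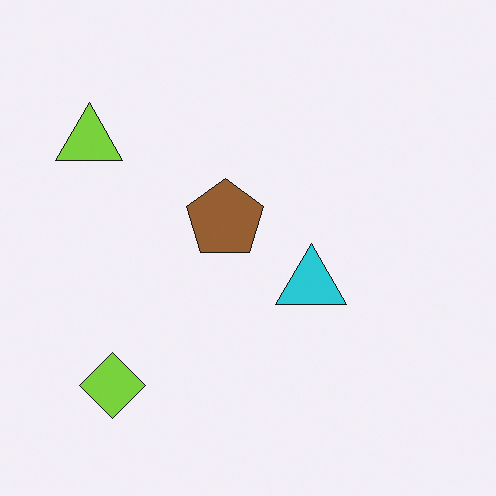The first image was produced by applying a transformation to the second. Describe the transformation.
This is the original image transposed (reflected across the top-left ↔ bottom-right diagonal).

Shapes have swapped their row and column positions — what was in the top-right is now in the bottom-left — a diagonal reflection.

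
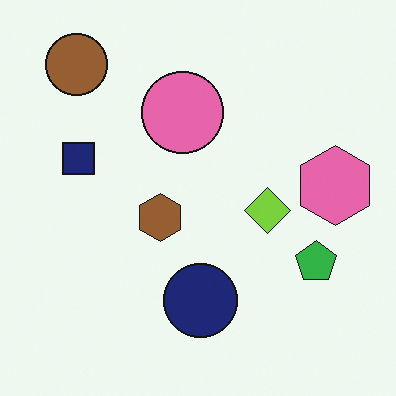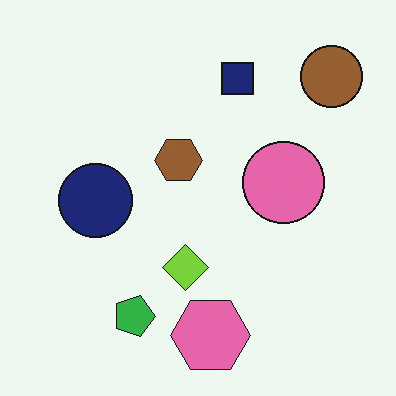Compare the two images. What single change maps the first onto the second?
The second image is the first rotated 90° clockwise.

The brown circle sits in the top-left of the first image and the top-right of the second — consistent with a whole-image 90° clockwise rotation.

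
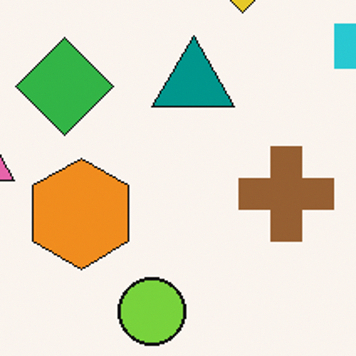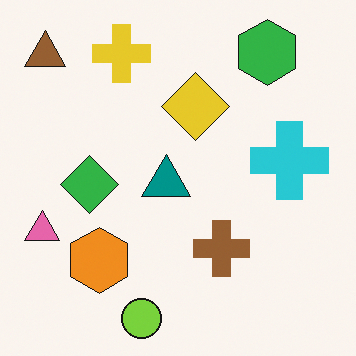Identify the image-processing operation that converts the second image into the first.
It was cropped to a noticeably smaller region and rescaled.

The visible shapes are larger and the field of view is narrower; shapes near the original edges may be partly or wholly outside the frame — a crop-and-rescale.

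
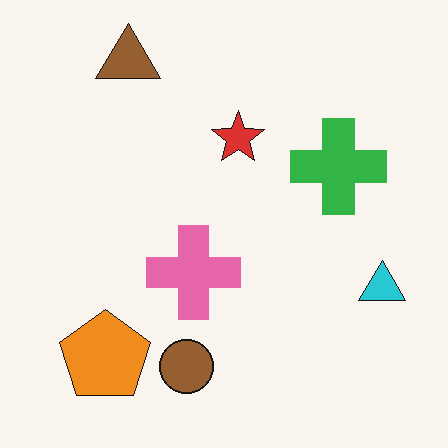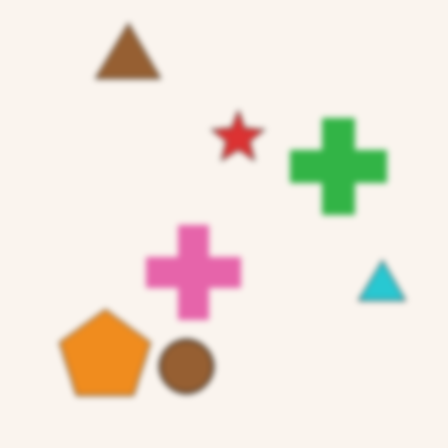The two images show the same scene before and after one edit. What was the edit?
The transformation is: noticeably gaussian-blurred.

Shape edges and outlines are uniformly softened across the whole image.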